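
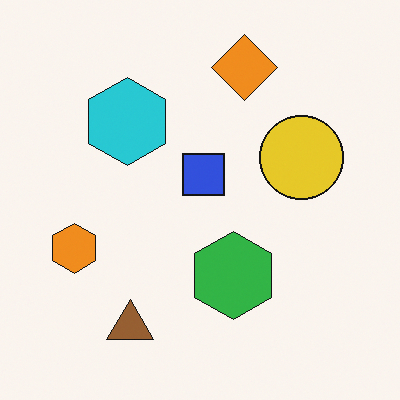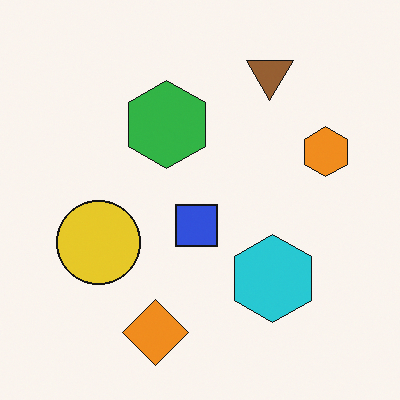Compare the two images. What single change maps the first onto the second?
It was rotated 180°.

The brown triangle sits in the bottom-left of the first image and the top-right of the second — consistent with a whole-image 180° rotation.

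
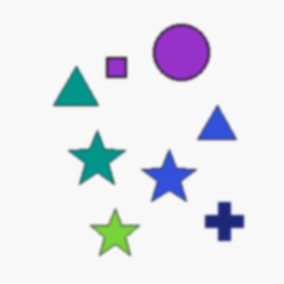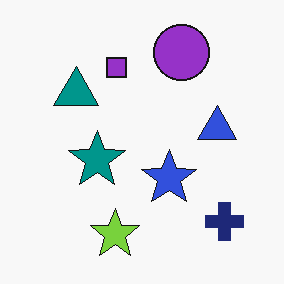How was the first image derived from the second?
The first image is the second slightly softened.

Shape edges and outlines are uniformly softened across the whole image.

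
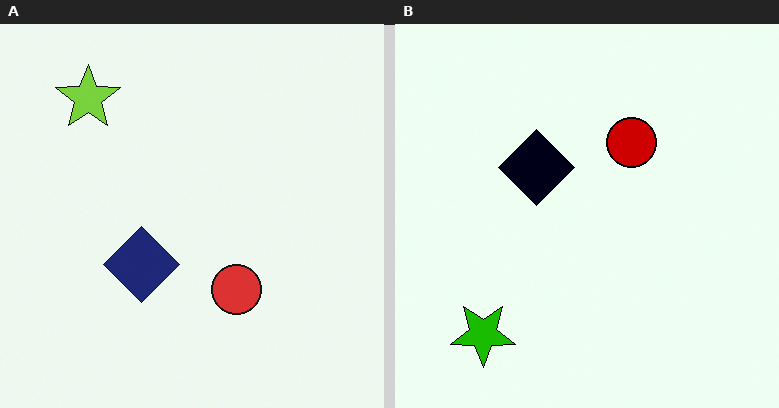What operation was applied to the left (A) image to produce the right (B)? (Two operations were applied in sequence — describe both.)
The right (B) image is the left (A) flipped vertically (top ↔ bottom), then boosted in contrast.

The lime star is in the top-left of the left (A) image and the bottom-left of the right (B) — shapes on opposite sides of the horizontal midline have swapped in a mirror flip. Tones are pushed away from mid-grey across the whole image — a global contrast change.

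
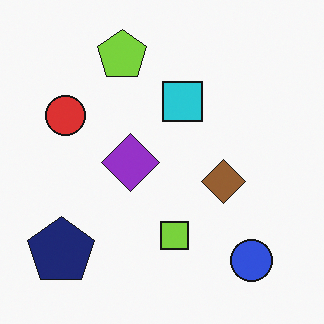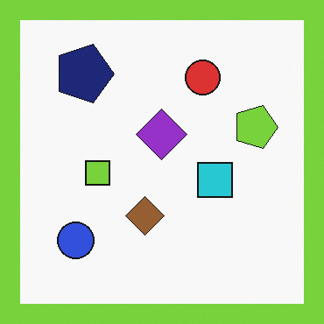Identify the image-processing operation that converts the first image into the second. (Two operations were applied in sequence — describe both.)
This is the original image rotated 90° clockwise, then framed with a lime border.

The navy pentagon sits in the bottom-left of the first image and the top-left of the second — consistent with a whole-image 90° clockwise rotation. A solid lime frame runs around the edge of the second image, with the content slightly shrunk inside it.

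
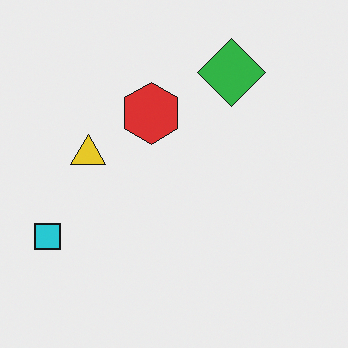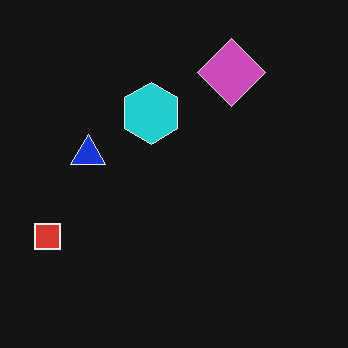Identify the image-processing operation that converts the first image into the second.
The transformation is: color-inverted (negative).

The light background has become dark and every shape's color is its complement — a photographic negative.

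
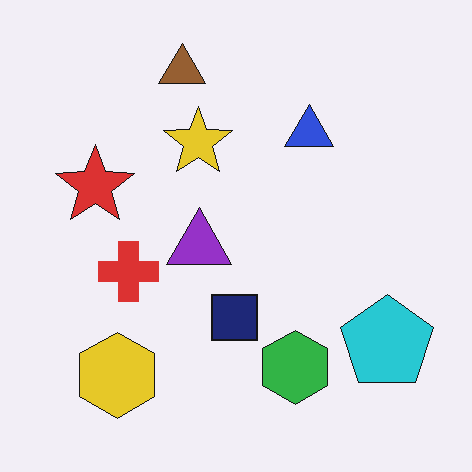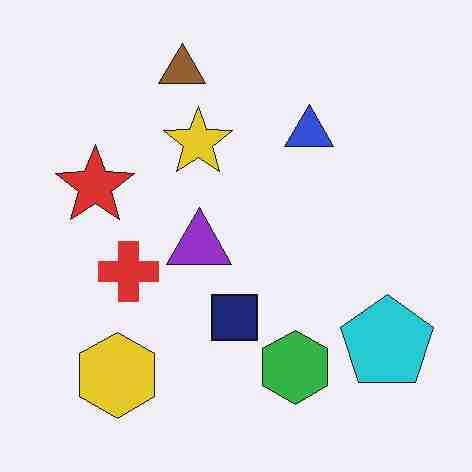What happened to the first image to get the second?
The second image is the first heavily JPEG-compressed with obvious blocking artifacts.

Blocky 8×8 compression artifacts appear around shape edges and the flat background shows ringing — characteristic JPEG degradation.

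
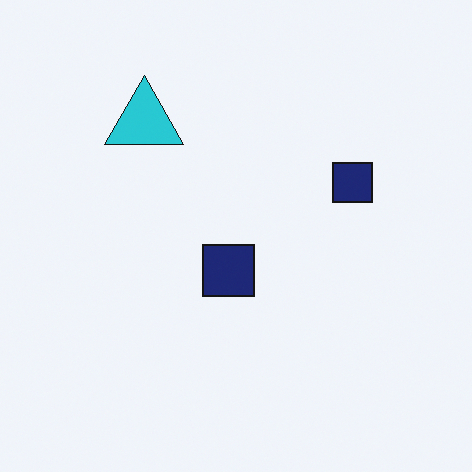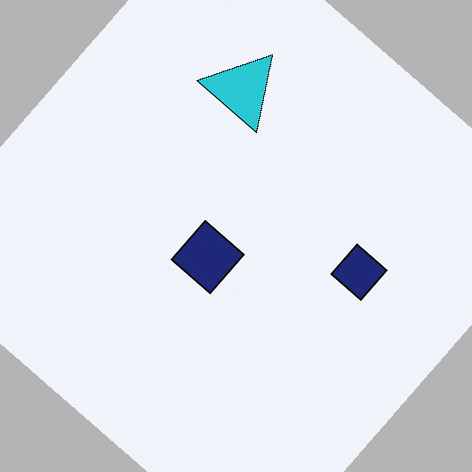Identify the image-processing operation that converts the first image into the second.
The image was rotated clockwise by a large amount — several tens of degrees.

Every shape is tilted by the same angle and the image corners show triangular fill wedges — a whole-image rotation by a non-right angle.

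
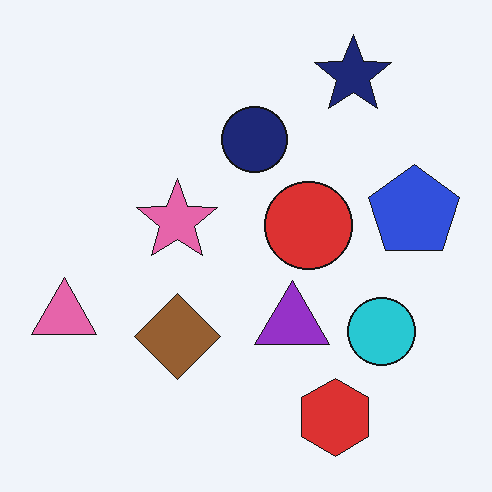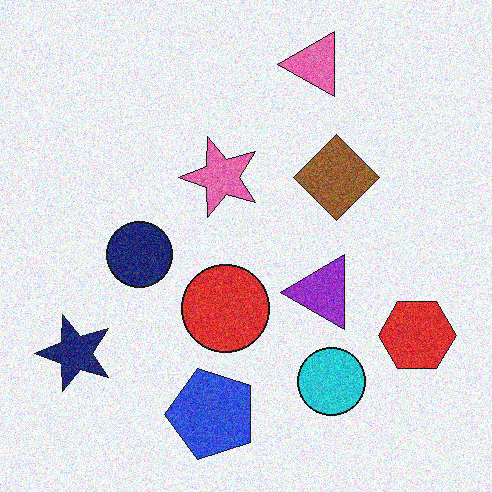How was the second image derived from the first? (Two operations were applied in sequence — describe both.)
This is the original image degraded with moderate additive noise, then transposed (reflected across the top-left ↔ bottom-right diagonal).

Random speckle covers the whole image, including the flat background. Shapes have swapped their row and column positions — what was in the top-right is now in the bottom-left — a diagonal reflection.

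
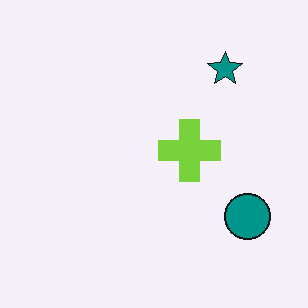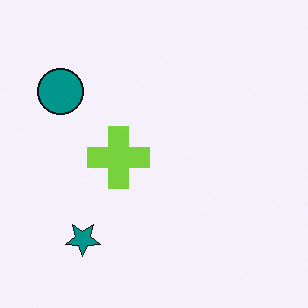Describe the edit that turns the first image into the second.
This is the original image rotated 180°.

The teal circle sits in the bottom-right of the first image and the top-left of the second — consistent with a whole-image 180° rotation.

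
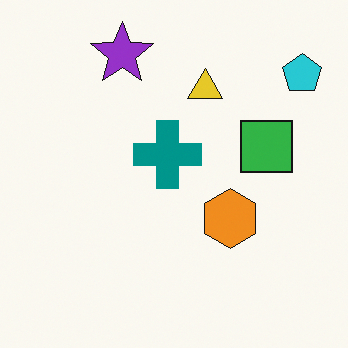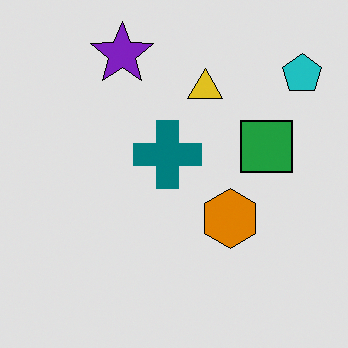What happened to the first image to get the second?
This is the original image moderately posterized.

Each flat color has snapped to a coarser quantized level — most visibly, the near-white background has dropped to a flat grey.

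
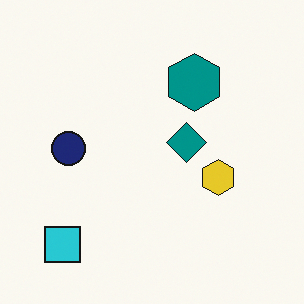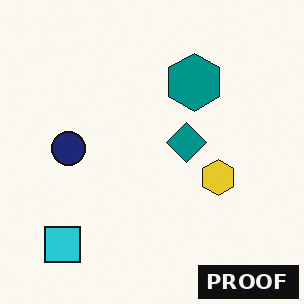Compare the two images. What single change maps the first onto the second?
The transformation is: watermarked with the text "PROOF" in the lower-right corner.

A dark label reading "PROOF" appears in the lower-right corner.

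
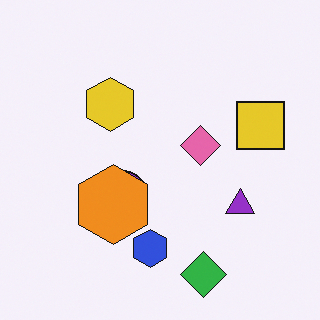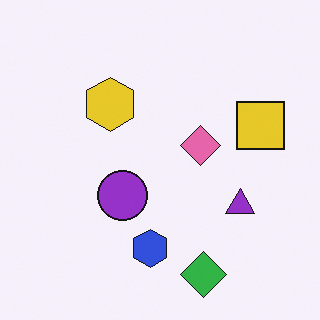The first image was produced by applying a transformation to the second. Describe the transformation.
The first image is the second overlaid with an additional orange hexagon.

An orange hexagon appears in the first image that is absent from the second.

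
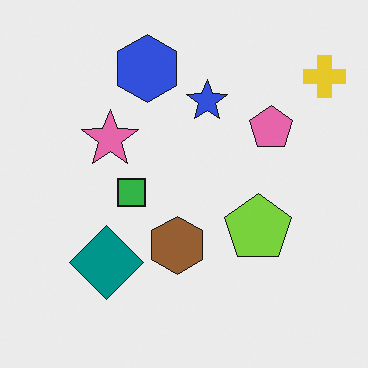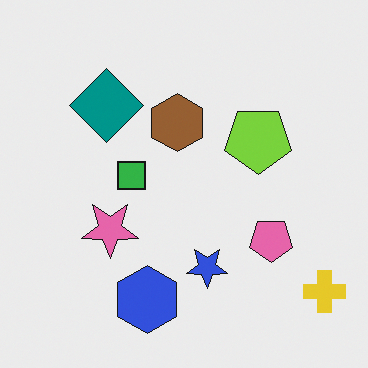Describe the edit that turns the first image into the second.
The second image is the first flipped vertically (top ↔ bottom).

The blue hexagon is in the top of the first image and the bottom of the second — shapes on opposite sides of the horizontal midline have swapped in a mirror flip.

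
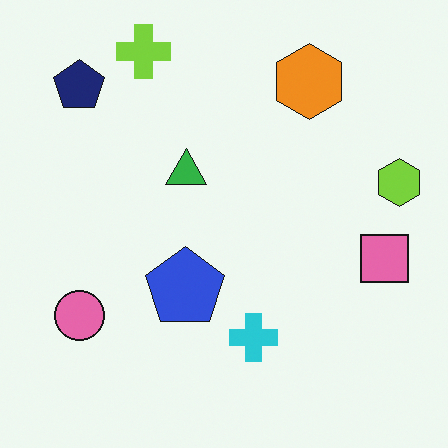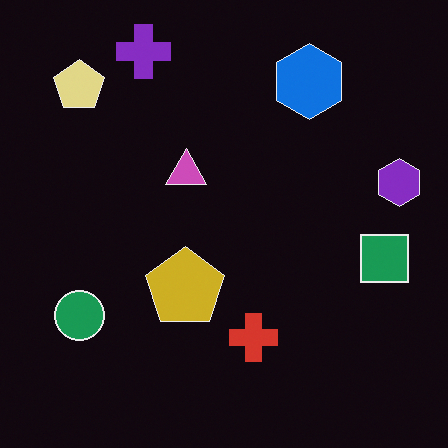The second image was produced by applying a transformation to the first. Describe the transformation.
Color-inverted (negative).

The light background has become dark and every shape's color is its complement — a photographic negative.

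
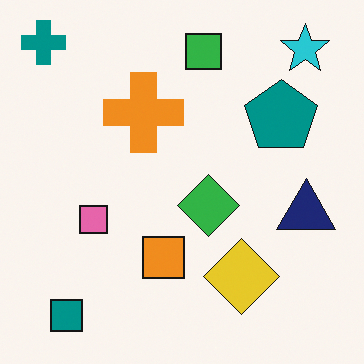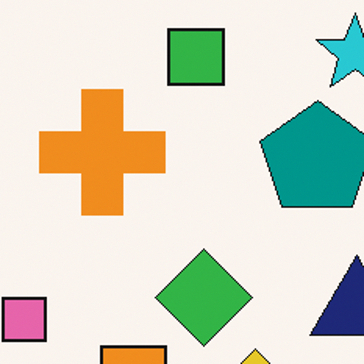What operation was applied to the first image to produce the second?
This is the original image cropped slightly and scaled back up.

The visible shapes are larger and the field of view is narrower; shapes near the original edges may be partly or wholly outside the frame — a crop-and-rescale.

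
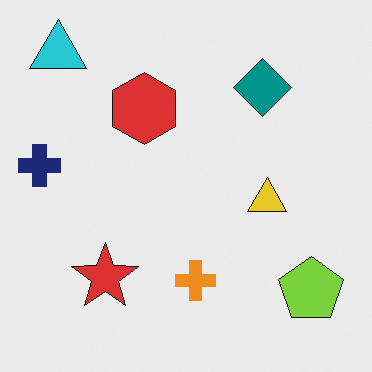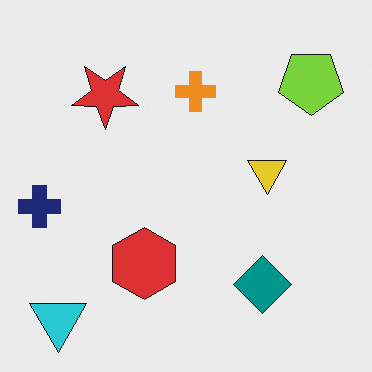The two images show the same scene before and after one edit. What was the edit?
Flipped vertically (top ↔ bottom).

The cyan triangle is in the top-left of the first image and the bottom-left of the second — shapes on opposite sides of the horizontal midline have swapped in a mirror flip.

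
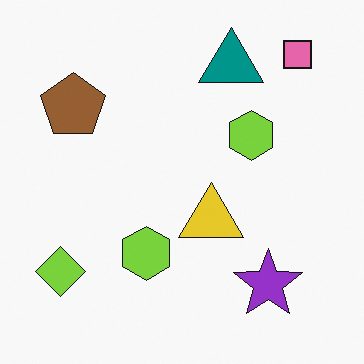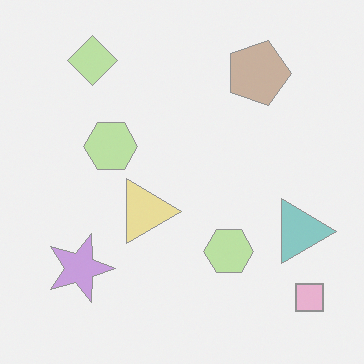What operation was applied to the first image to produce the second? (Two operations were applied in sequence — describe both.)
The image was washed out (contrast reduced), then rotated 90° clockwise.

Tones are pushed toward mid-grey across the whole image — a global contrast change. The pink square sits in the top-right of the first image and the bottom-right of the second — consistent with a whole-image 90° clockwise rotation.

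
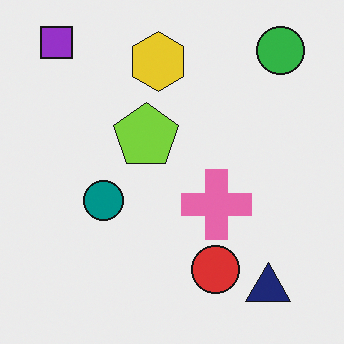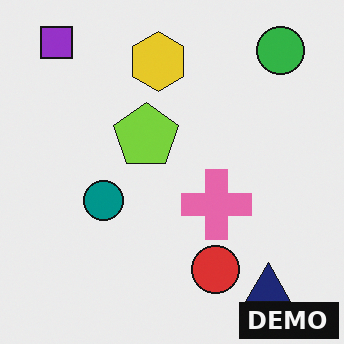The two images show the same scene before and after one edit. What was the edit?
The second image is the first watermarked with the text "DEMO" in the lower-right corner.

A dark label reading "DEMO" appears in the lower-right corner.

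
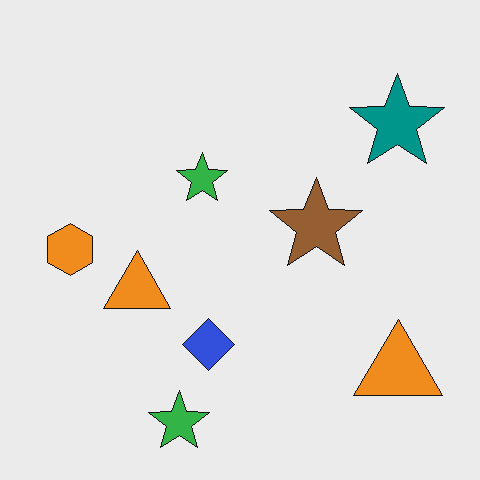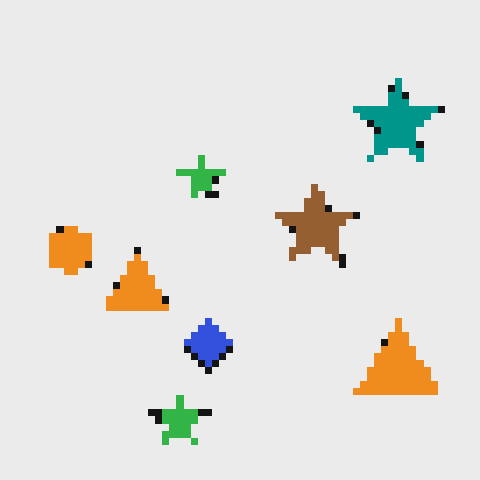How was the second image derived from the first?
It was moderately pixelated.

Shapes are reduced to large square blocks; fine edges and outlines are lost — a downscale-then-upscale (mosaic) effect.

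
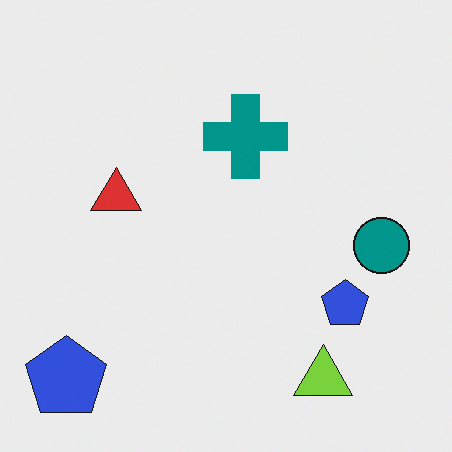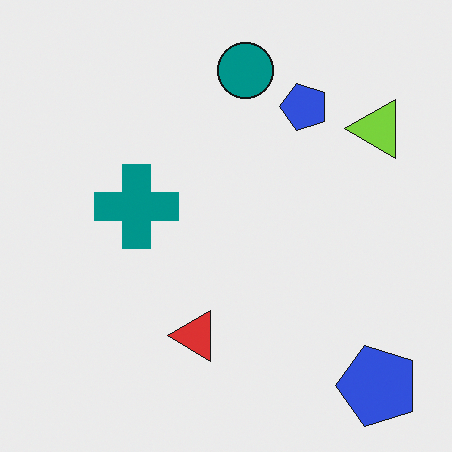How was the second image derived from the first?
The second image is the first rotated 90° counter-clockwise.

The lime triangle sits in the bottom-right of the first image and the top-right of the second — consistent with a whole-image 90° counter-clockwise rotation.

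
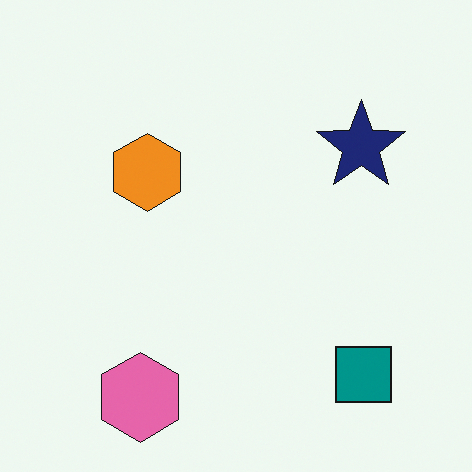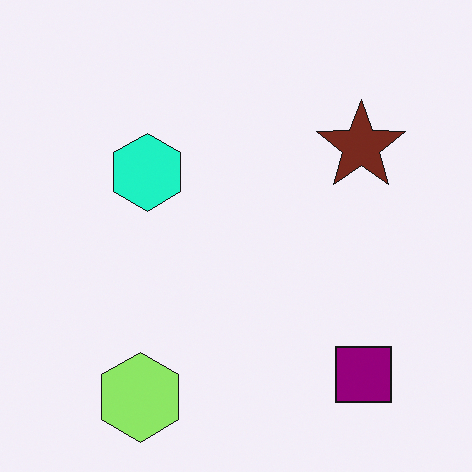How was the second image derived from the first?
This is the original image hue-shifted by a moderate amount.

Every shape's color has rotated by the same amount around the hue wheel — a uniform hue shift.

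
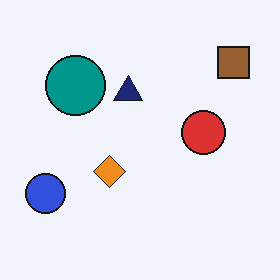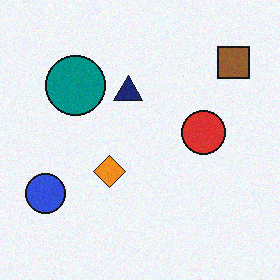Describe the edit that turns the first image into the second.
The second image is the first degraded with light additive noise.

Random speckle covers the whole image, including the flat background.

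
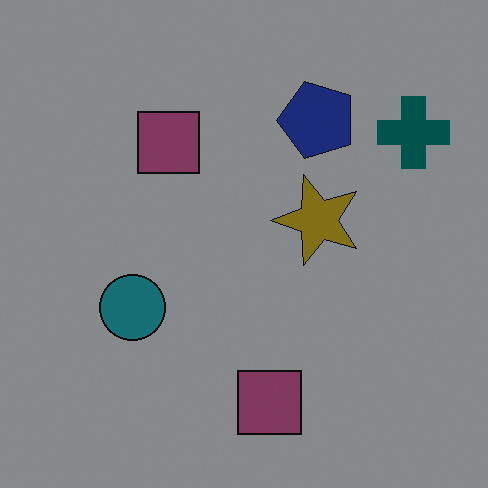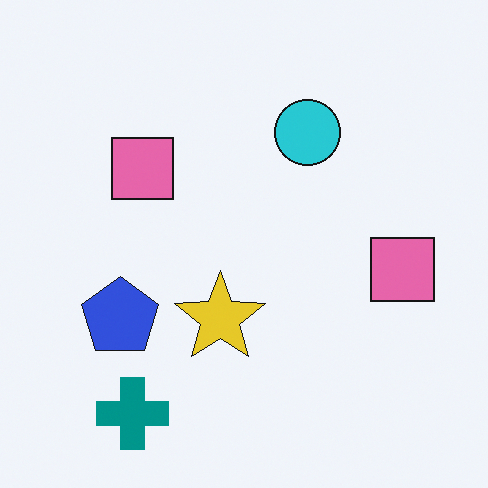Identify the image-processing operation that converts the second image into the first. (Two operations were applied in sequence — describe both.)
It was transposed (reflected across the top-left ↔ bottom-right diagonal), then substantially darkened.

Shapes have swapped their row and column positions — what was in the top-right is now in the bottom-left — a diagonal reflection. Every pixel — background and shapes alike — is uniformly darkened.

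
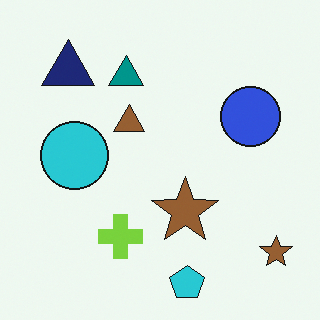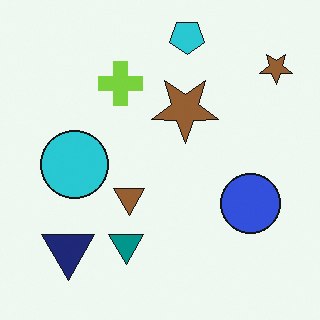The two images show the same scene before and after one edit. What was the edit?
The image was flipped vertically (top ↔ bottom).

The cyan pentagon is in the bottom of the first image and the top of the second — shapes on opposite sides of the horizontal midline have swapped in a mirror flip.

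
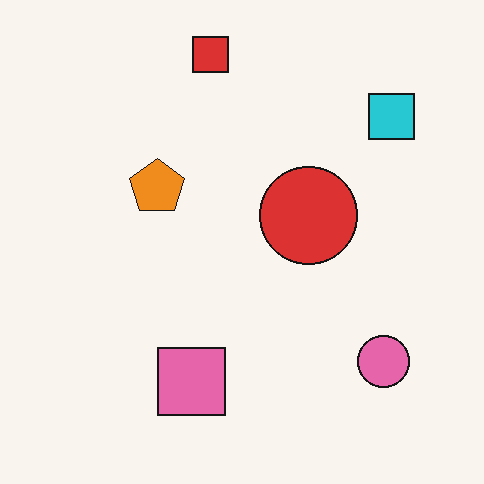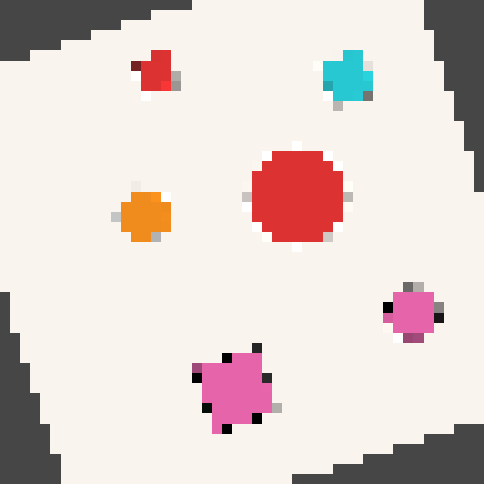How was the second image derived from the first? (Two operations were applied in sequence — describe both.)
The second image is the first rotated counter-clockwise by a moderate amount, then coarsely pixelated.

Every shape is tilted by the same angle and the image corners show triangular fill wedges — a whole-image rotation by a non-right angle. Shapes are reduced to large square blocks; fine edges and outlines are lost — a downscale-then-upscale (mosaic) effect.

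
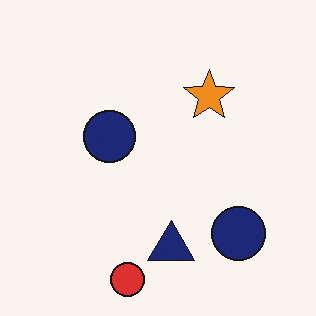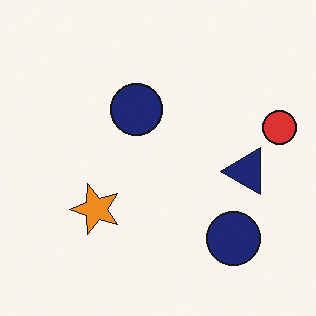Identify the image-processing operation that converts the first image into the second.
Transposed (reflected across the top-left ↔ bottom-right diagonal).

Shapes have swapped their row and column positions — what was in the top-right is now in the bottom-left — a diagonal reflection.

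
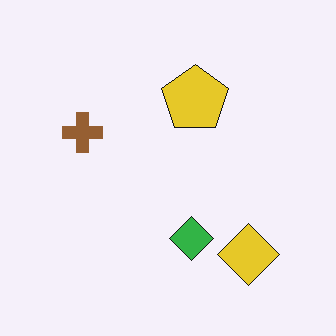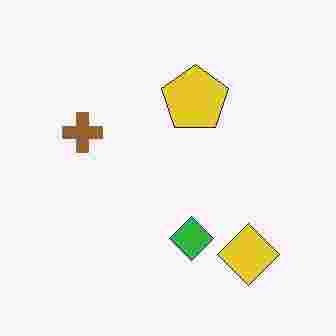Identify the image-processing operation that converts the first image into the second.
The transformation is: degraded with heavy JPEG compression.

Blocky 8×8 compression artifacts appear around shape edges and the flat background shows ringing — characteristic JPEG degradation.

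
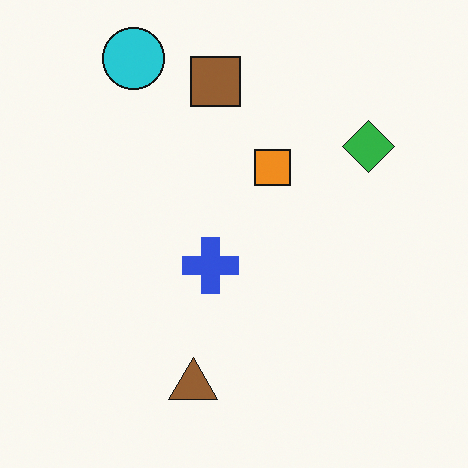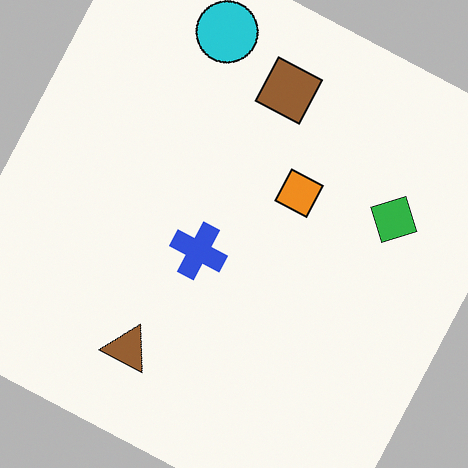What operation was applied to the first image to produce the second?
Rotated clockwise by a clearly visible amount.

Every shape is tilted by the same angle and the image corners show triangular fill wedges — a whole-image rotation by a non-right angle.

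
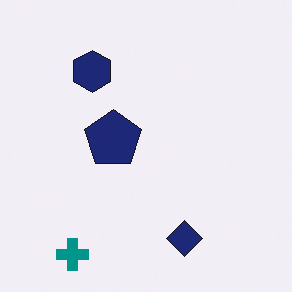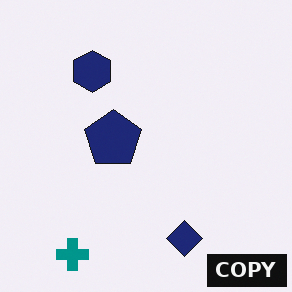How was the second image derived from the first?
The image was watermarked with the text "COPY" in the lower-right corner.

A dark label reading "COPY" appears in the lower-right corner.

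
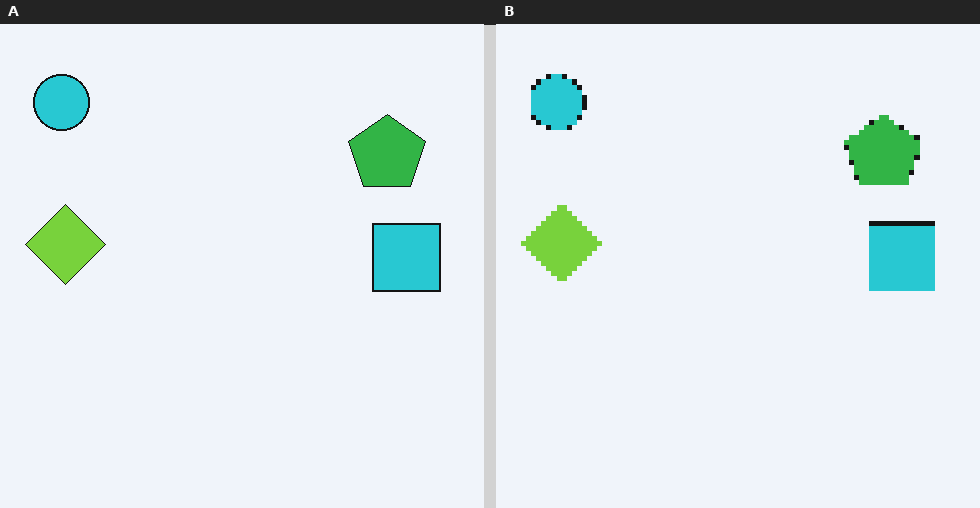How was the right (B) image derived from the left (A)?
The transformation is: mildly pixelated.

Shapes are reduced to large square blocks; fine edges and outlines are lost — a downscale-then-upscale (mosaic) effect.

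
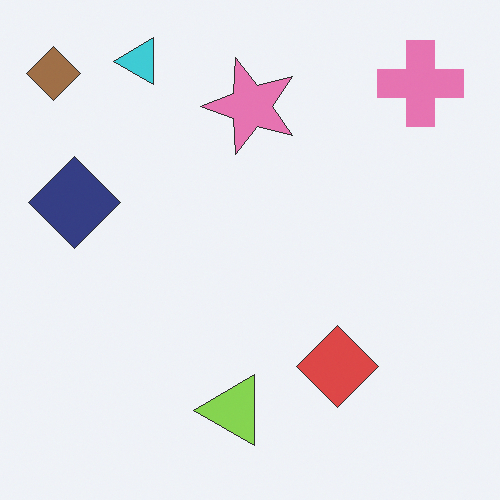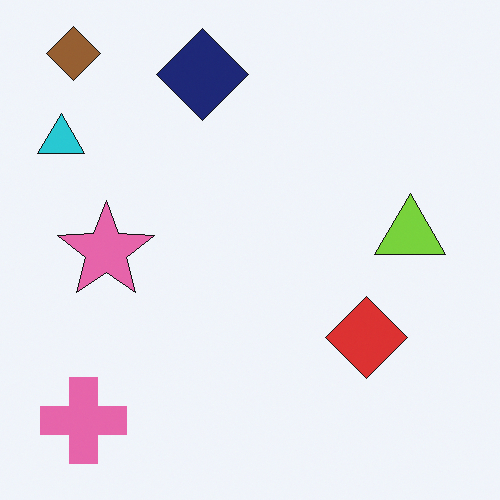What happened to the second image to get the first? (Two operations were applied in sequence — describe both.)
The first image is the second given slightly reduced contrast, then transposed (reflected across the top-left ↔ bottom-right diagonal).

Tones are pushed toward mid-grey across the whole image — a global contrast change. Shapes have swapped their row and column positions — what was in the top-right is now in the bottom-left — a diagonal reflection.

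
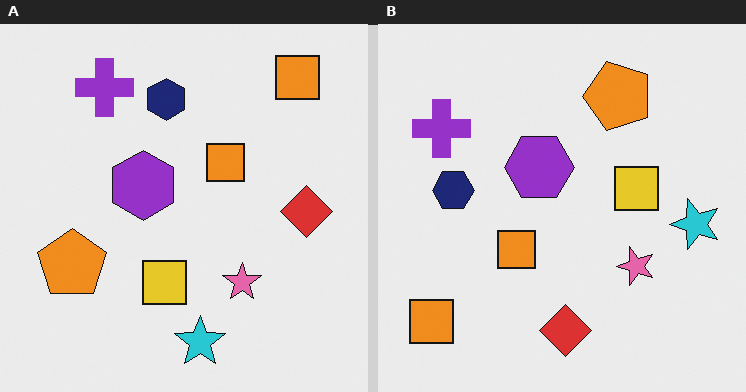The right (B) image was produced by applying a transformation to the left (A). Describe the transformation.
The image was transposed (reflected across the top-left ↔ bottom-right diagonal).

Shapes have swapped their row and column positions — what was in the top-right is now in the bottom-left — a diagonal reflection.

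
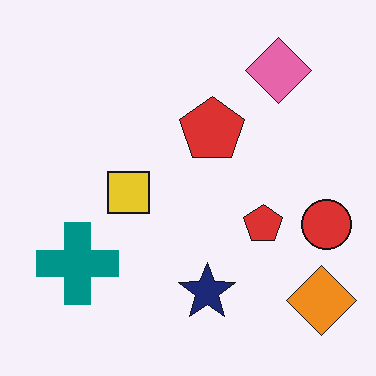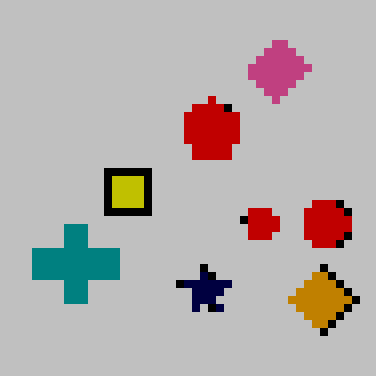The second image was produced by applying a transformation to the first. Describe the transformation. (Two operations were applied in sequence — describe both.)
Aggressively posterized, then pixelated into visible square blocks.

Each flat color has snapped to a coarser quantized level — most visibly, the near-white background has dropped to a flat grey. Shapes are reduced to large square blocks; fine edges and outlines are lost — a downscale-then-upscale (mosaic) effect.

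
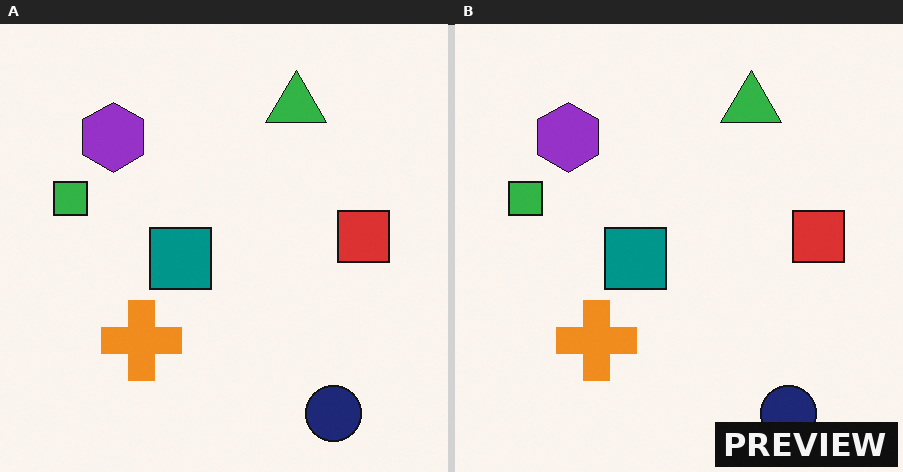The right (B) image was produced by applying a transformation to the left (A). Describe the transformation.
The right (B) image is the left (A) watermarked with the text "PREVIEW" in the lower-right corner.

A dark label reading "PREVIEW" appears in the lower-right corner.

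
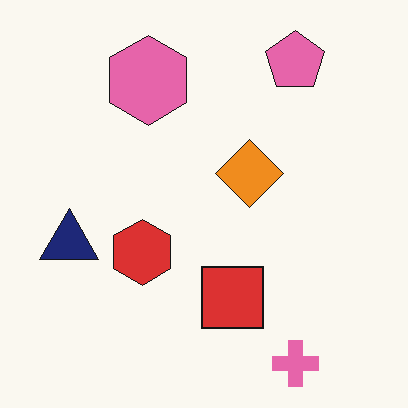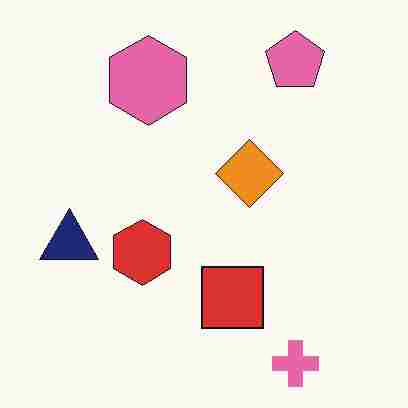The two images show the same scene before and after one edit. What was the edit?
It was heavily JPEG-compressed with obvious blocking artifacts.

Blocky 8×8 compression artifacts appear around shape edges and the flat background shows ringing — characteristic JPEG degradation.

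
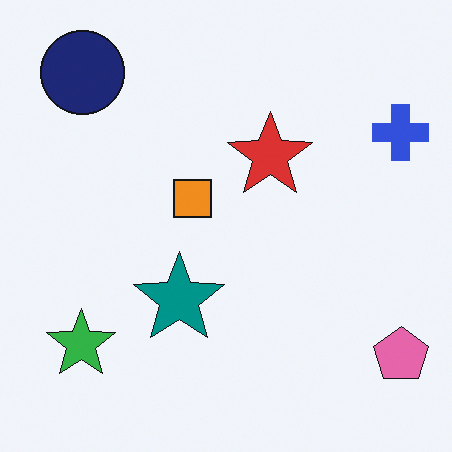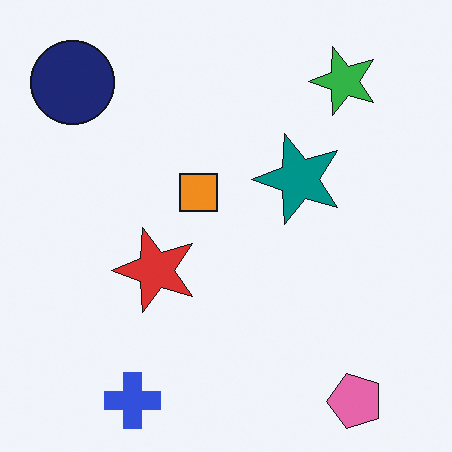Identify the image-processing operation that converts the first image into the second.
The second image is the first transposed (reflected across the top-left ↔ bottom-right diagonal).

Shapes have swapped their row and column positions — what was in the top-right is now in the bottom-left — a diagonal reflection.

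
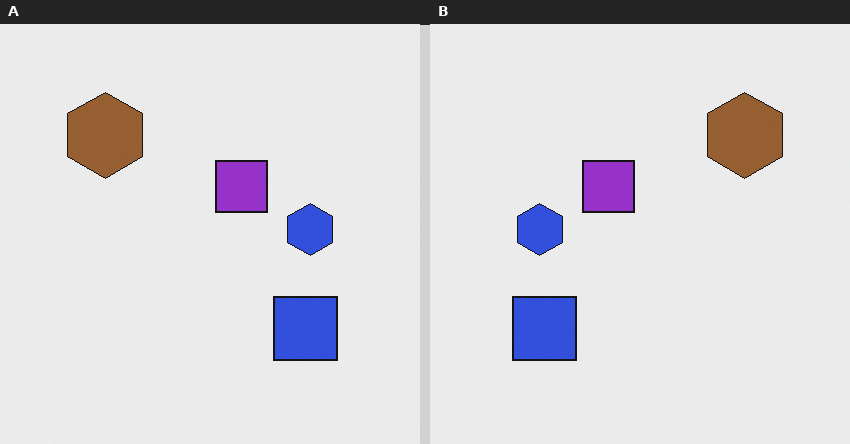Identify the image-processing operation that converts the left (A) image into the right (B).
The transformation is: flipped horizontally (left ↔ right).

The brown hexagon is in the top-left of the left (A) image and the top-right of the right (B) — shapes on opposite sides of the vertical midline have swapped in a mirror flip.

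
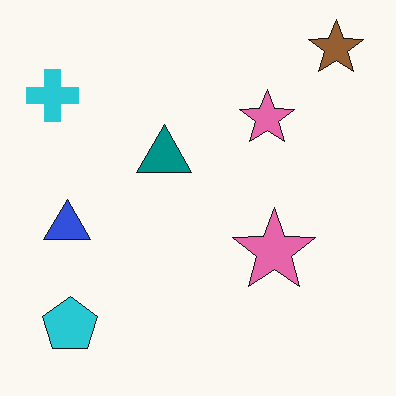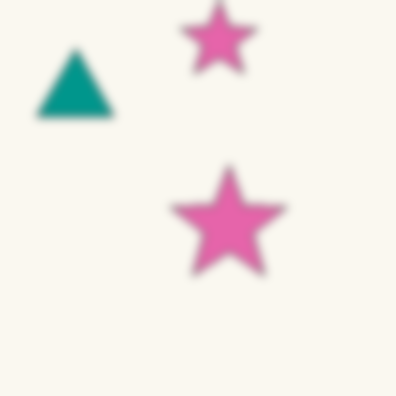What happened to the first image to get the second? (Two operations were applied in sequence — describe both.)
This is the original image cropped slightly and scaled back up, then moderately blurred.

The visible shapes are larger and the field of view is narrower; shapes near the original edges may be partly or wholly outside the frame — a crop-and-rescale. Shape edges and outlines are uniformly softened across the whole image.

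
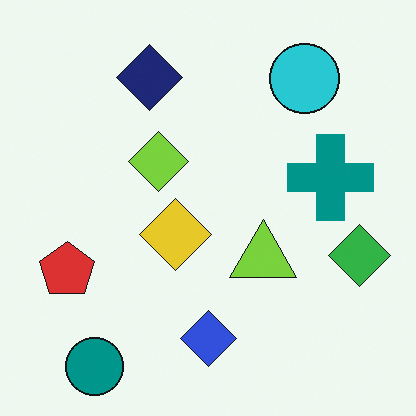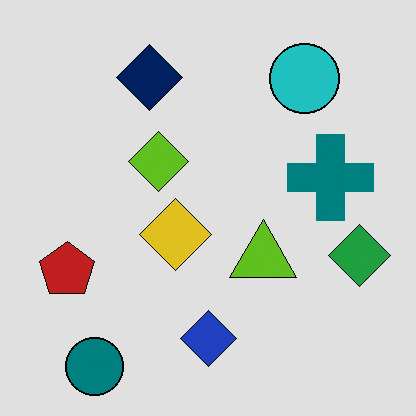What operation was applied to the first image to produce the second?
The transformation is: moderately posterized.

Each flat color has snapped to a coarser quantized level — most visibly, the near-white background has dropped to a flat grey.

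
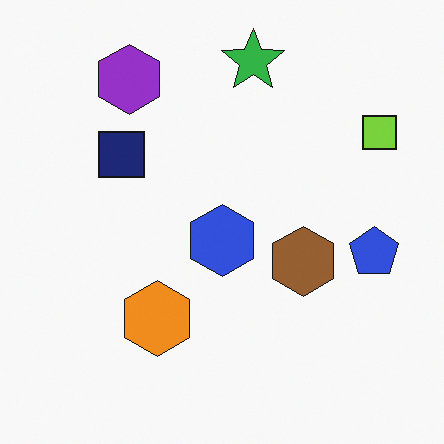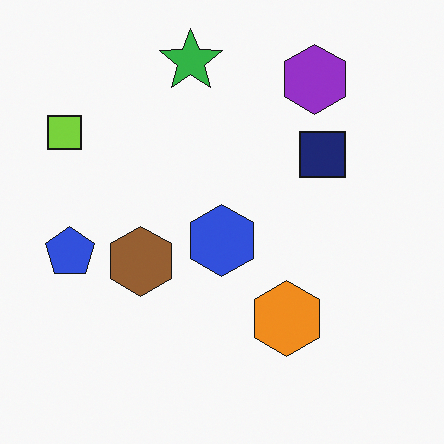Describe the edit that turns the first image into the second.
The second image is the first flipped horizontally (left ↔ right).

The lime square is in the top-right of the first image and the top-left of the second — shapes on opposite sides of the vertical midline have swapped in a mirror flip.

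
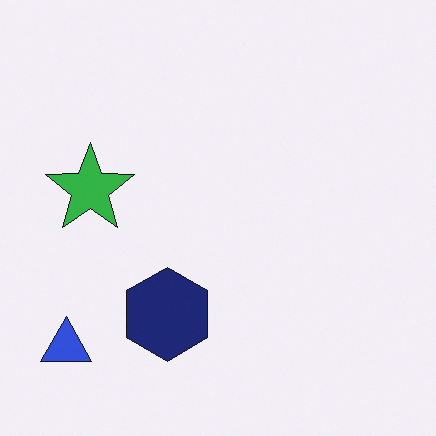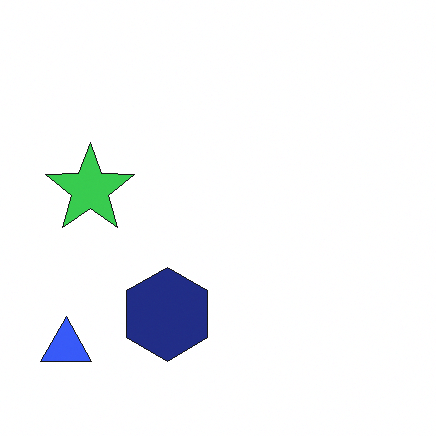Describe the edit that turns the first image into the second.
Brightened a little.

Every pixel — background and shapes alike — is uniformly brightened.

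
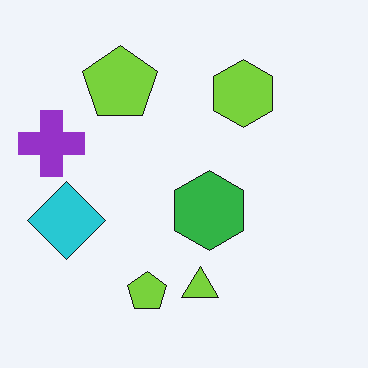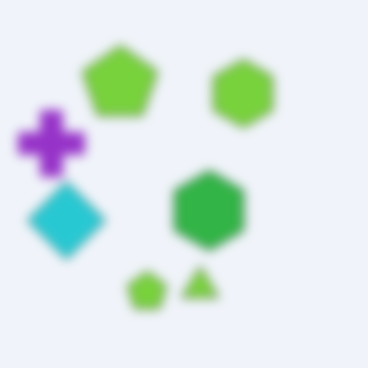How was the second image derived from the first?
The image was heavily blurred.

Shape edges and outlines are uniformly softened across the whole image.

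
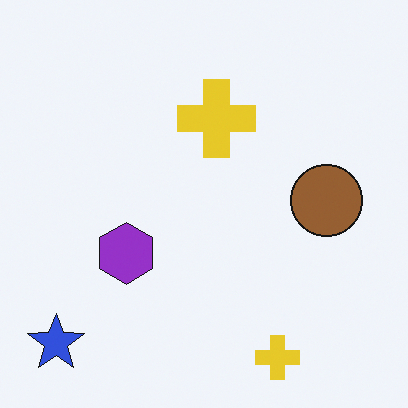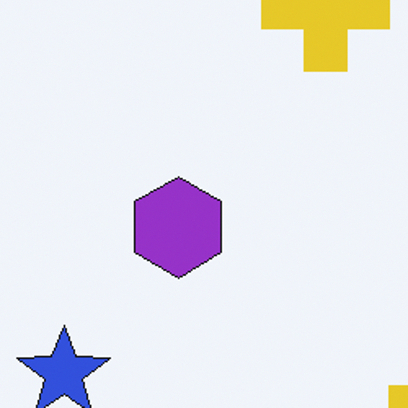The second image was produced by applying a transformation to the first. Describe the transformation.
The transformation is: cropped tightly and scaled back up.

The visible shapes are larger and the field of view is narrower; shapes near the original edges may be partly or wholly outside the frame — a crop-and-rescale.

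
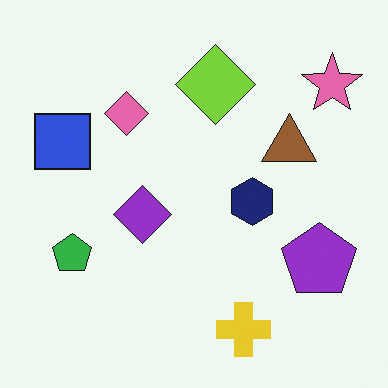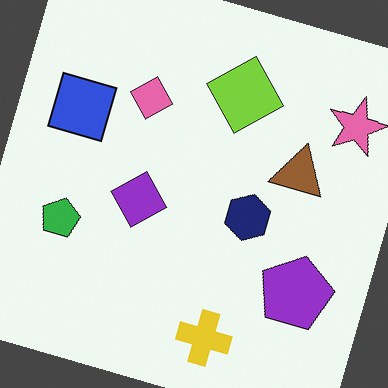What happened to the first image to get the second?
The image was rotated clockwise by a moderate amount.

Every shape is tilted by the same angle and the image corners show triangular fill wedges — a whole-image rotation by a non-right angle.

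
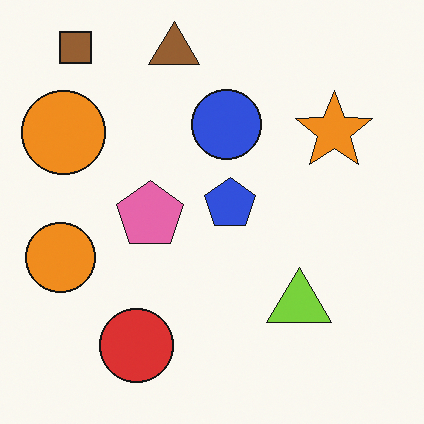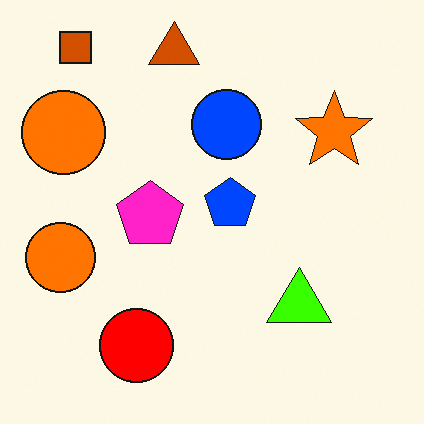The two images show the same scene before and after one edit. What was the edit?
Heavily oversaturated.

All colors are more vivid — a global saturation change.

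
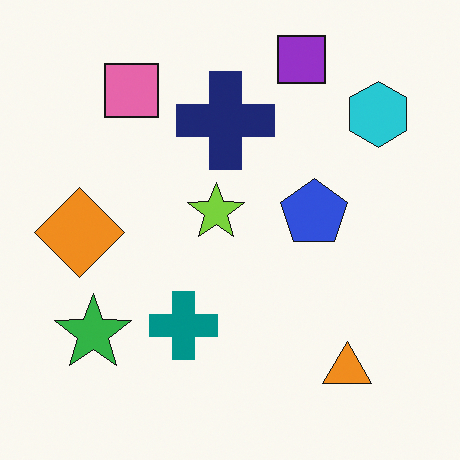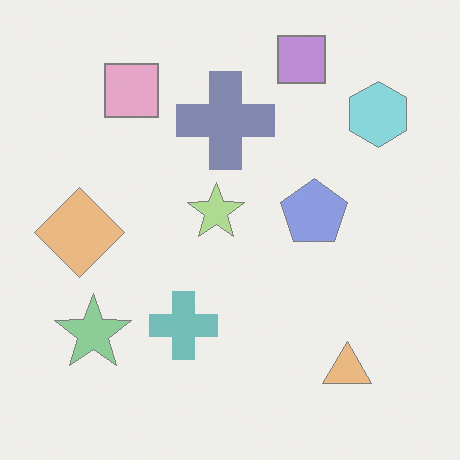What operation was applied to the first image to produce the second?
This is the original image washed out (contrast reduced).

Tones are pushed toward mid-grey across the whole image — a global contrast change.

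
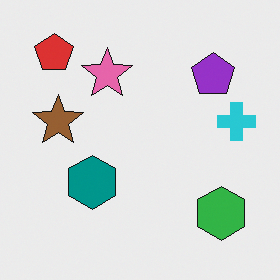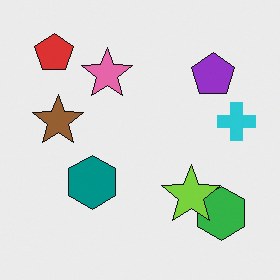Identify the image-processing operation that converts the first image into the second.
The image was overlaid with an additional lime star.

A lime star appears in the second image that is absent from the first.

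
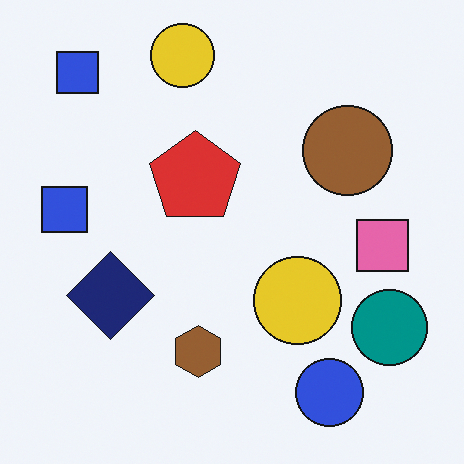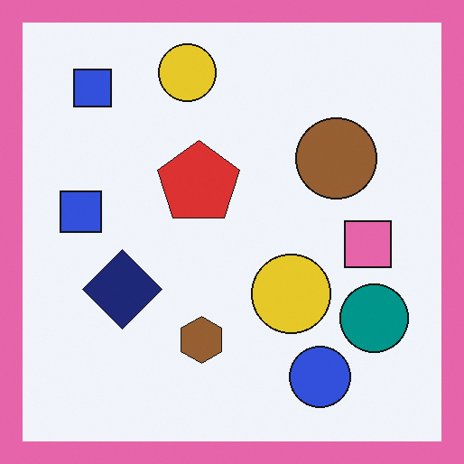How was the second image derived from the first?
It was framed with a pink border.

A solid pink frame runs around the edge of the second image, with the content slightly shrunk inside it.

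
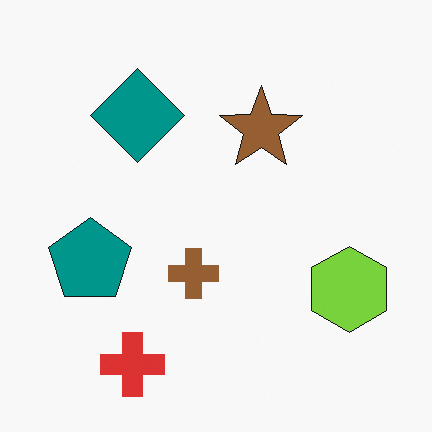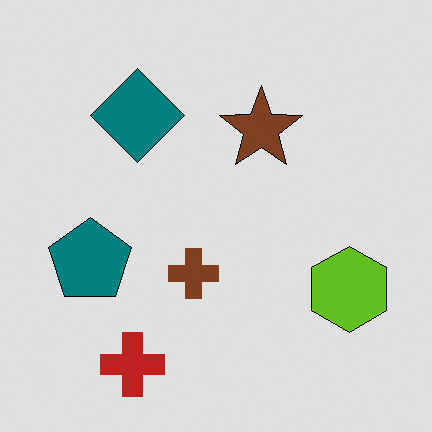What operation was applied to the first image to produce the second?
The transformation is: moderately posterized.

Each flat color has snapped to a coarser quantized level — most visibly, the near-white background has dropped to a flat grey.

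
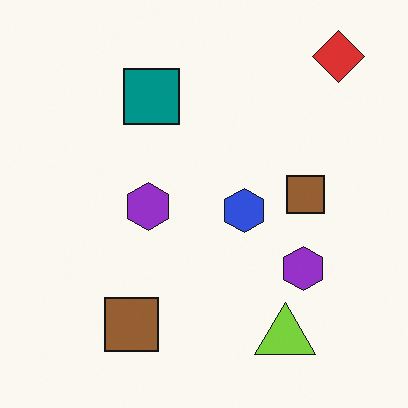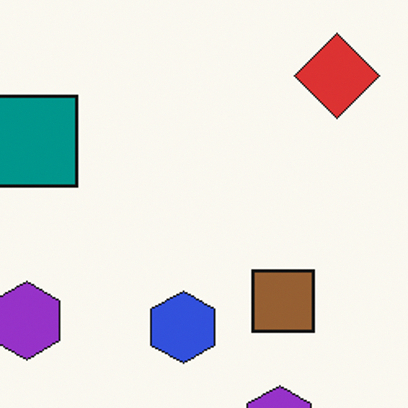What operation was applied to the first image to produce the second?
Cropped to a noticeably smaller region and rescaled.

The visible shapes are larger and the field of view is narrower; shapes near the original edges may be partly or wholly outside the frame — a crop-and-rescale.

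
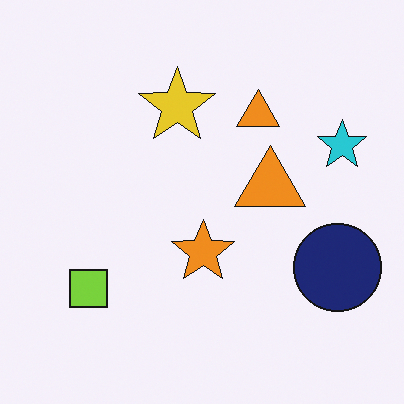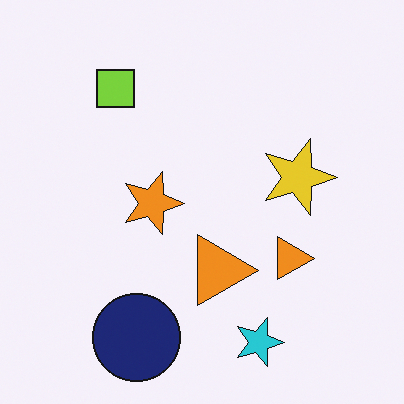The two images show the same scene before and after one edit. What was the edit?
Rotated 90° clockwise.

The cyan star sits in the right of the first image and the bottom of the second — consistent with a whole-image 90° clockwise rotation.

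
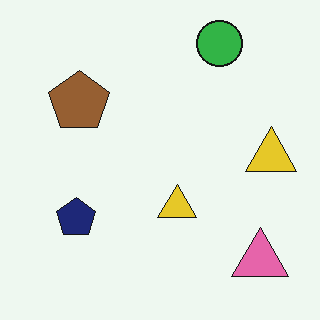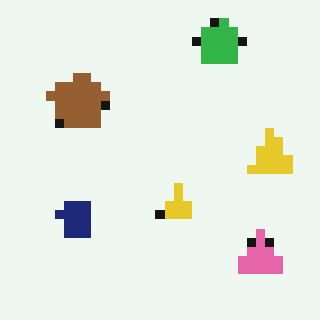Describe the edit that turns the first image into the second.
Heavily pixelated into large blocks.

Shapes are reduced to large square blocks; fine edges and outlines are lost — a downscale-then-upscale (mosaic) effect.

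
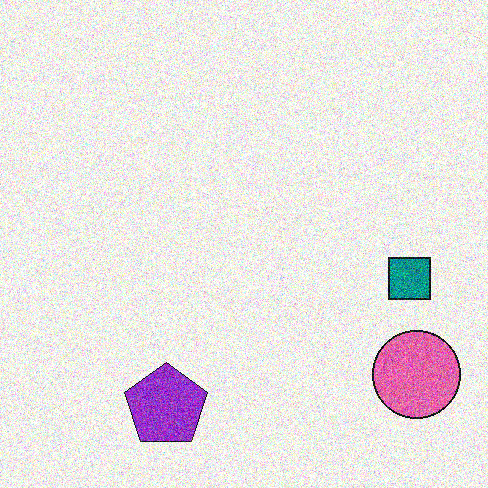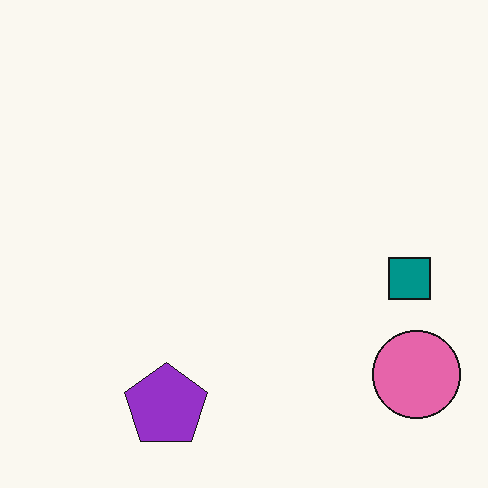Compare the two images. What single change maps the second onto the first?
The first image is the second degraded with strong gaussian noise.

Random speckle covers the whole image, including the flat background.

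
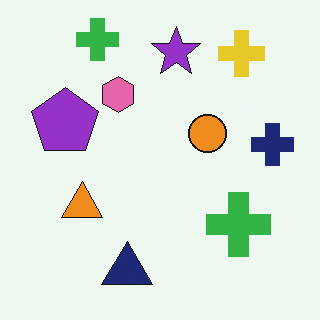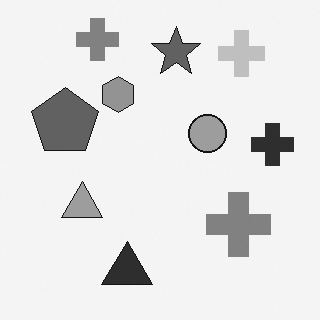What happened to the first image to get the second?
The second image is the first converted to grayscale.

All color is removed — every shape is now a shade of grey.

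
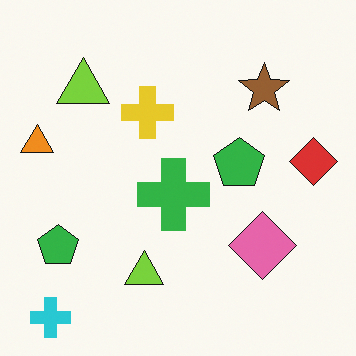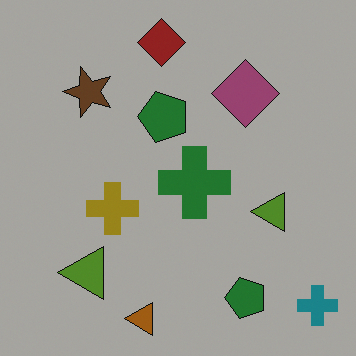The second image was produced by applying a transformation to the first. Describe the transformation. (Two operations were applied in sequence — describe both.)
Rotated 90° counter-clockwise, then noticeably darkened.

The cyan cross sits in the bottom-left of the first image and the bottom-right of the second — consistent with a whole-image 90° counter-clockwise rotation. Every pixel — background and shapes alike — is uniformly darkened.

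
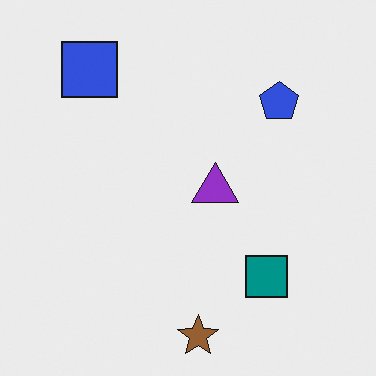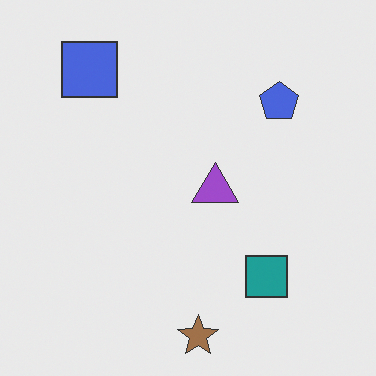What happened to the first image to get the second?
It was given slightly reduced contrast.

Tones are pushed toward mid-grey across the whole image — a global contrast change.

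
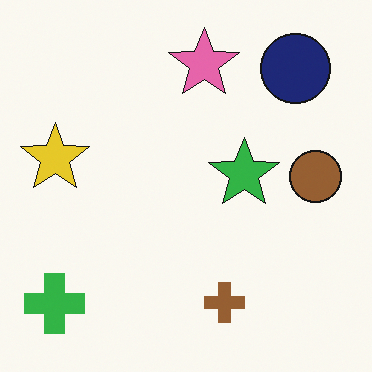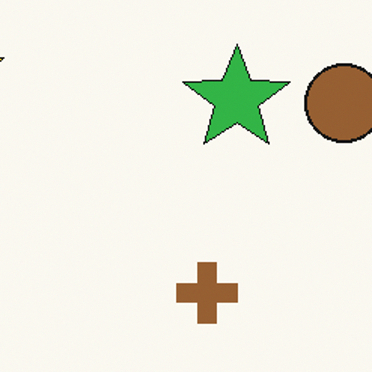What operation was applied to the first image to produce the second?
This is the original image cropped slightly and scaled back up.

The visible shapes are larger and the field of view is narrower; shapes near the original edges may be partly or wholly outside the frame — a crop-and-rescale.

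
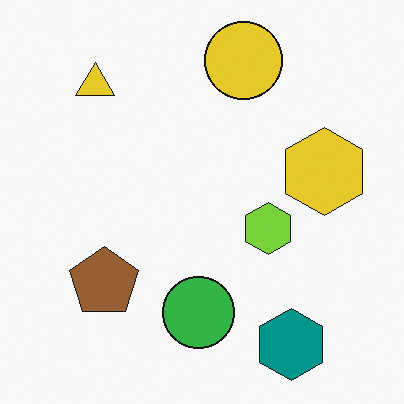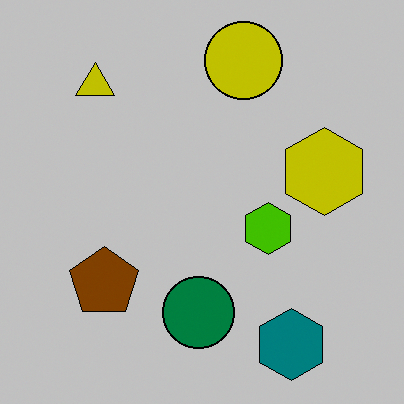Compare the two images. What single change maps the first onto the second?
The second image is the first heavily posterized to just a handful of flat colors.

Each flat color has snapped to a coarser quantized level — most visibly, the near-white background has dropped to a flat grey.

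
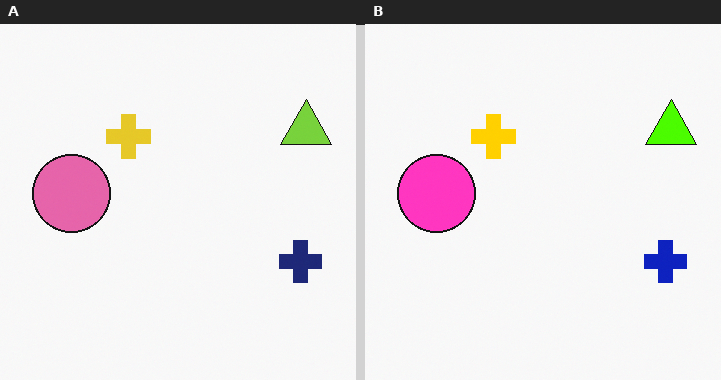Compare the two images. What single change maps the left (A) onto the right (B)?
The transformation is: made much more vivid (saturation change).

All colors are more vivid — a global saturation change.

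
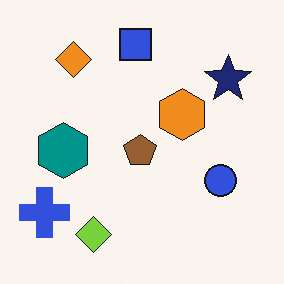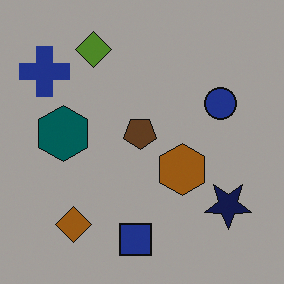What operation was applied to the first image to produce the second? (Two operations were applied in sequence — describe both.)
The image was flipped vertically (top ↔ bottom), then substantially darkened.

The blue square is in the top of the first image and the bottom of the second — shapes on opposite sides of the horizontal midline have swapped in a mirror flip. Every pixel — background and shapes alike — is uniformly darkened.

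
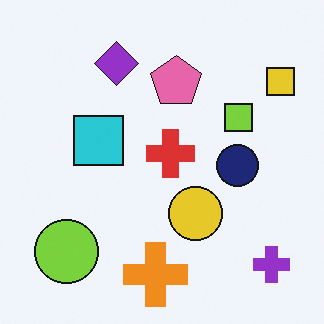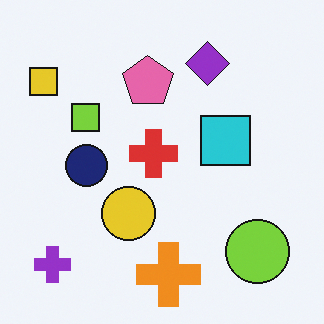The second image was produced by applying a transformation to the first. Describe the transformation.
The image was flipped horizontally (left ↔ right).

The yellow square is in the top-right of the first image and the top-left of the second — shapes on opposite sides of the vertical midline have swapped in a mirror flip.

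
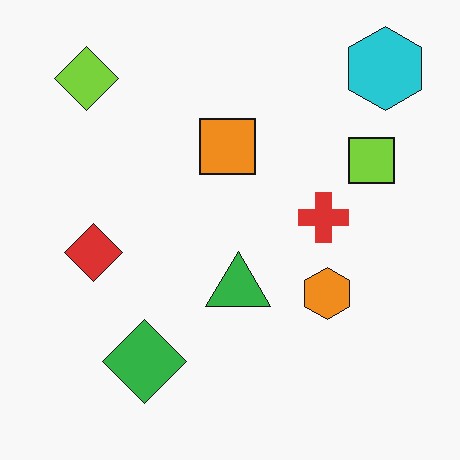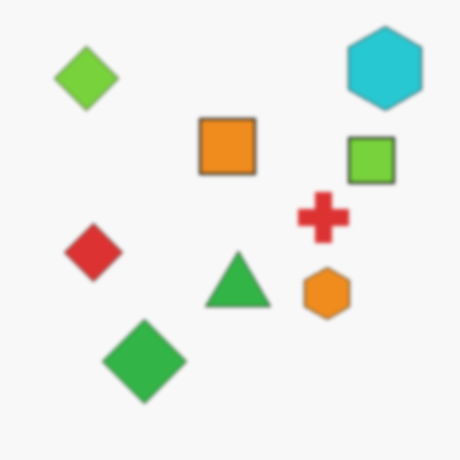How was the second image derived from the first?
It was given a subtle gaussian blur.

Shape edges and outlines are uniformly softened across the whole image.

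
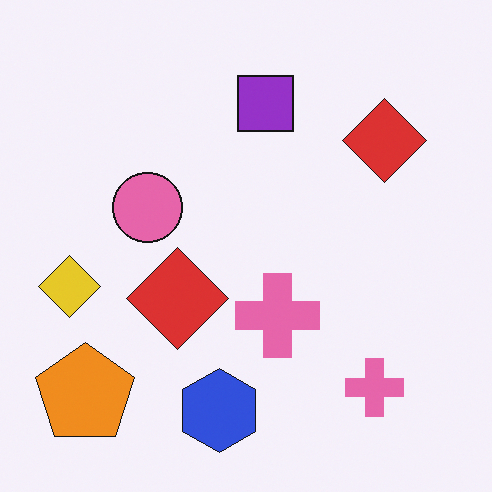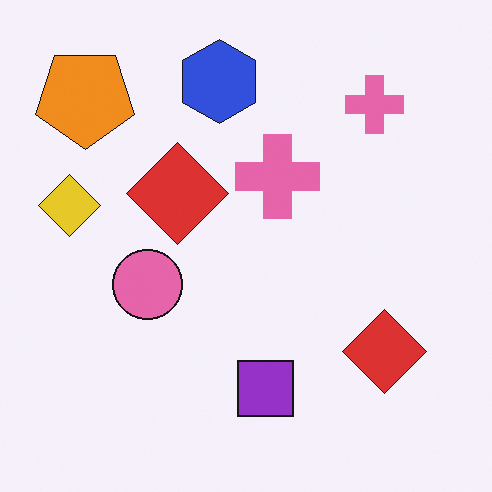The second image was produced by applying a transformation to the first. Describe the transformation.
The second image is the first flipped vertically (top ↔ bottom).

The blue hexagon is in the bottom of the first image and the top of the second — shapes on opposite sides of the horizontal midline have swapped in a mirror flip.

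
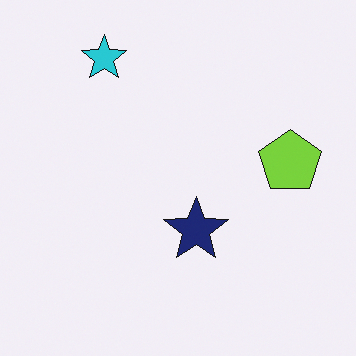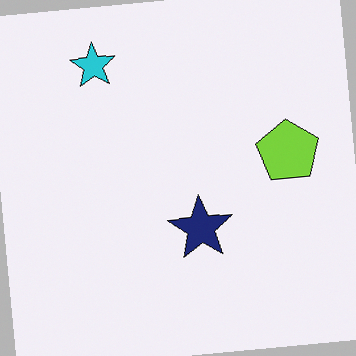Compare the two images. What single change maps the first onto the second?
The transformation is: rotated counter-clockwise by a slight angle.

Every shape is tilted by the same angle and the image corners show triangular fill wedges — a whole-image rotation by a non-right angle.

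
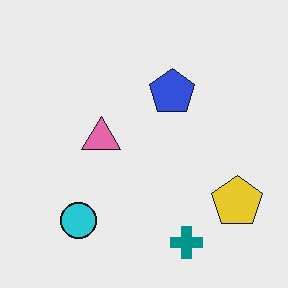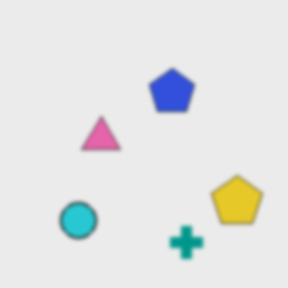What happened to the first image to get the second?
The second image is the first given a subtle gaussian blur.

Shape edges and outlines are uniformly softened across the whole image.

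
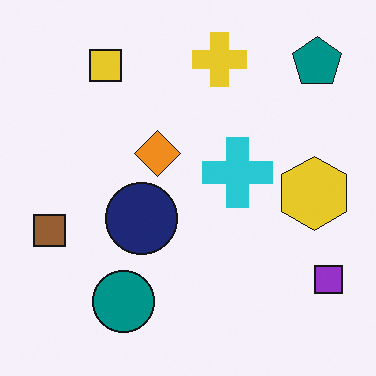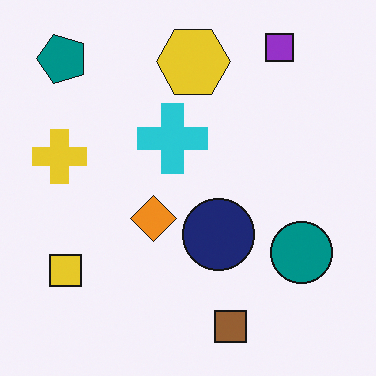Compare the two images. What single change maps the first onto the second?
This is the original image rotated 90° counter-clockwise.

The teal pentagon sits in the top-right of the first image and the top-left of the second — consistent with a whole-image 90° counter-clockwise rotation.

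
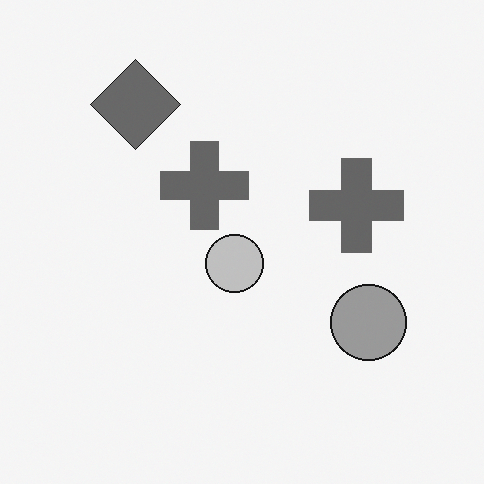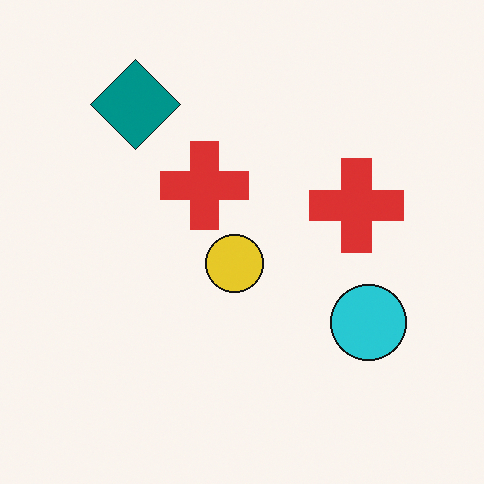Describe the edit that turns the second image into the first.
It was converted to grayscale.

All color is removed — every shape is now a shade of grey.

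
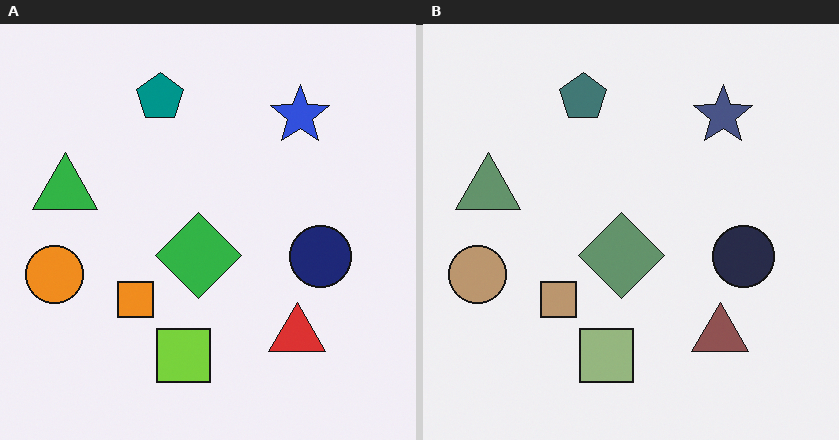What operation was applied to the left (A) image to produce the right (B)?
The image was made much more muted (saturation change).

All colors are more muted and greyish — a global saturation change.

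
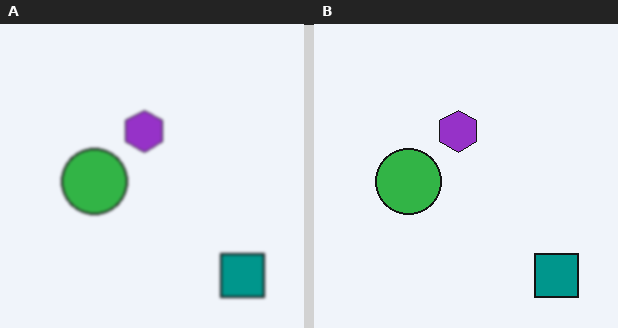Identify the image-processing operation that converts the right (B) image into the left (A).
The image was given a subtle gaussian blur.

Shape edges and outlines are uniformly softened across the whole image.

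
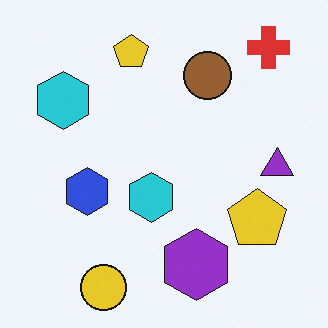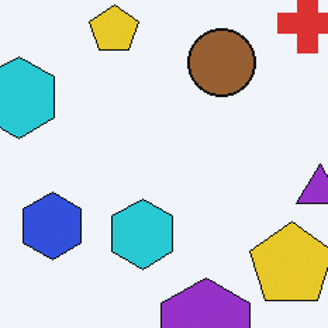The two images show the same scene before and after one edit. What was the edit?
This is the original image cropped to a modestly smaller region and rescaled.

The visible shapes are larger and the field of view is narrower; shapes near the original edges may be partly or wholly outside the frame — a crop-and-rescale.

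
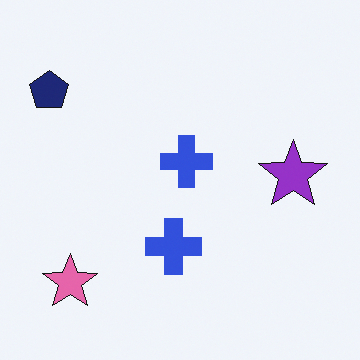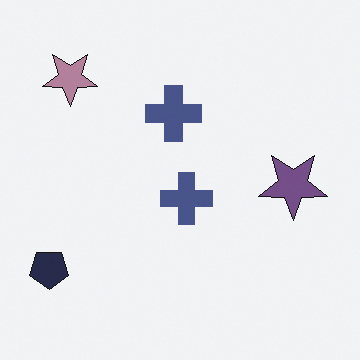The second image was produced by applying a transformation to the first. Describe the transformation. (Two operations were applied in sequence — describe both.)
The transformation is: flipped vertically (top ↔ bottom), then heavily desaturated.

The pink star is in the bottom-left of the first image and the top-left of the second — shapes on opposite sides of the horizontal midline have swapped in a mirror flip. All colors are more muted and greyish — a global saturation change.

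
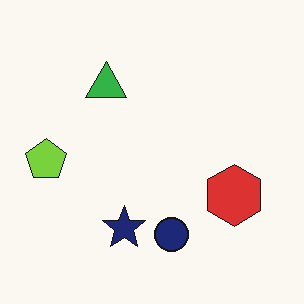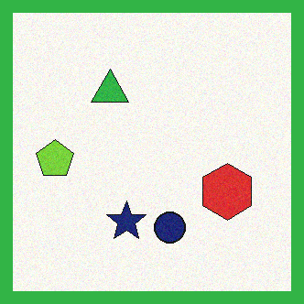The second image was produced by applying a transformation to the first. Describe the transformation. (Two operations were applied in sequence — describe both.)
The image was degraded with light additive noise, then framed with a green border.

Random speckle covers the whole image, including the flat background. A solid green frame runs around the edge of the second image, with the content slightly shrunk inside it.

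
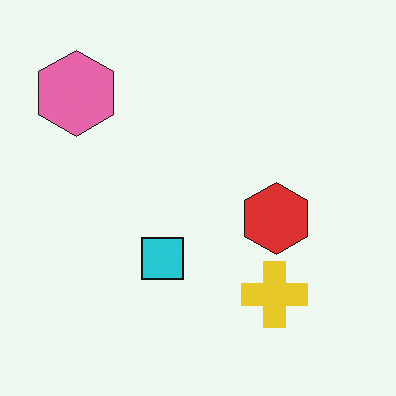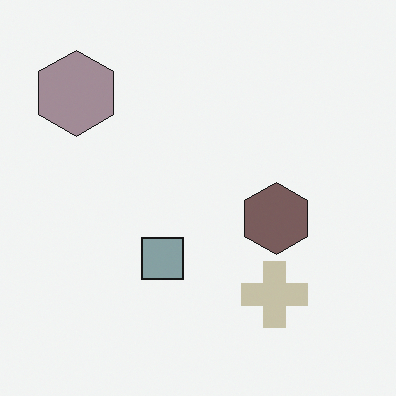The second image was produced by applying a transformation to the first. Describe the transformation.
The second image is the first made much more muted (saturation change).

All colors are more muted and greyish — a global saturation change.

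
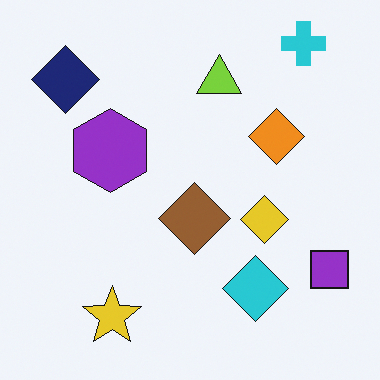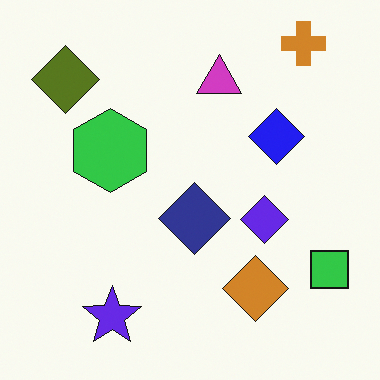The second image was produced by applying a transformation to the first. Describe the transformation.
It was hue-shifted through roughly half the color wheel.

Every shape's color has rotated by the same amount around the hue wheel — a uniform hue shift.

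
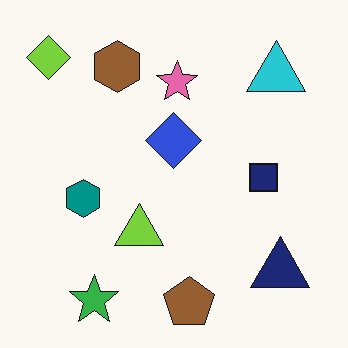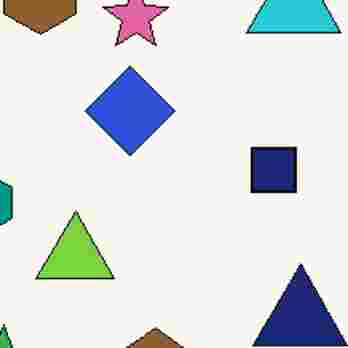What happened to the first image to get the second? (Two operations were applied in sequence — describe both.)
The second image is the first cropped slightly and scaled back up, then heavily JPEG-compressed with obvious blocking artifacts.

The visible shapes are larger and the field of view is narrower; shapes near the original edges may be partly or wholly outside the frame — a crop-and-rescale. Blocky 8×8 compression artifacts appear around shape edges and the flat background shows ringing — characteristic JPEG degradation.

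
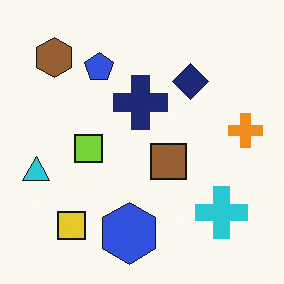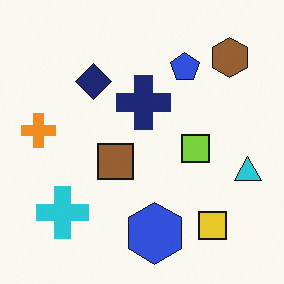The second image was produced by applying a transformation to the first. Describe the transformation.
The second image is the first flipped horizontally (left ↔ right).

The cyan triangle is in the left of the first image and the right of the second — shapes on opposite sides of the vertical midline have swapped in a mirror flip.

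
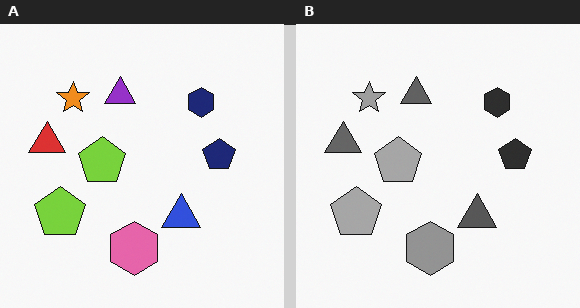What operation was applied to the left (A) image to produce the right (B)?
The right (B) image is the left (A) converted to grayscale.

All color is removed — every shape is now a shade of grey.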